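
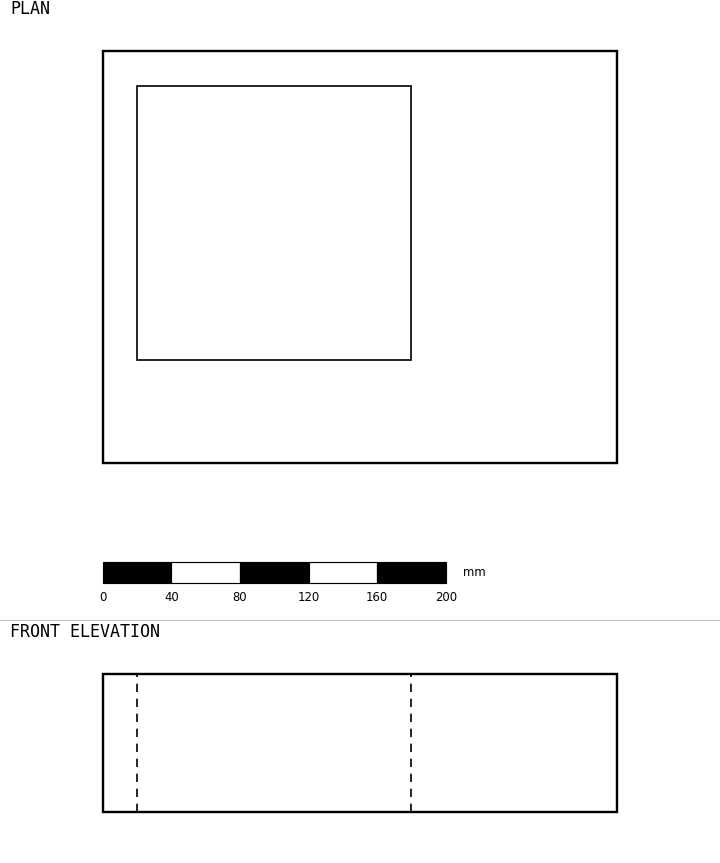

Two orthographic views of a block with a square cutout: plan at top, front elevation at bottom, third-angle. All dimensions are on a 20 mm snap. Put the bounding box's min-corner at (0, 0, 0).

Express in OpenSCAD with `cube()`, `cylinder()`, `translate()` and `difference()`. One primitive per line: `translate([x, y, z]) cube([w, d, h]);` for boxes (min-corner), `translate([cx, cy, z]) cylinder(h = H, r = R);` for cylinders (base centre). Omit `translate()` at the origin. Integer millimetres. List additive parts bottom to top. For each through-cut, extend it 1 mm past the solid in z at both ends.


difference() {
  cube([300, 240, 80]);
  translate([20, 60, -1]) cube([160, 160, 82]);
}


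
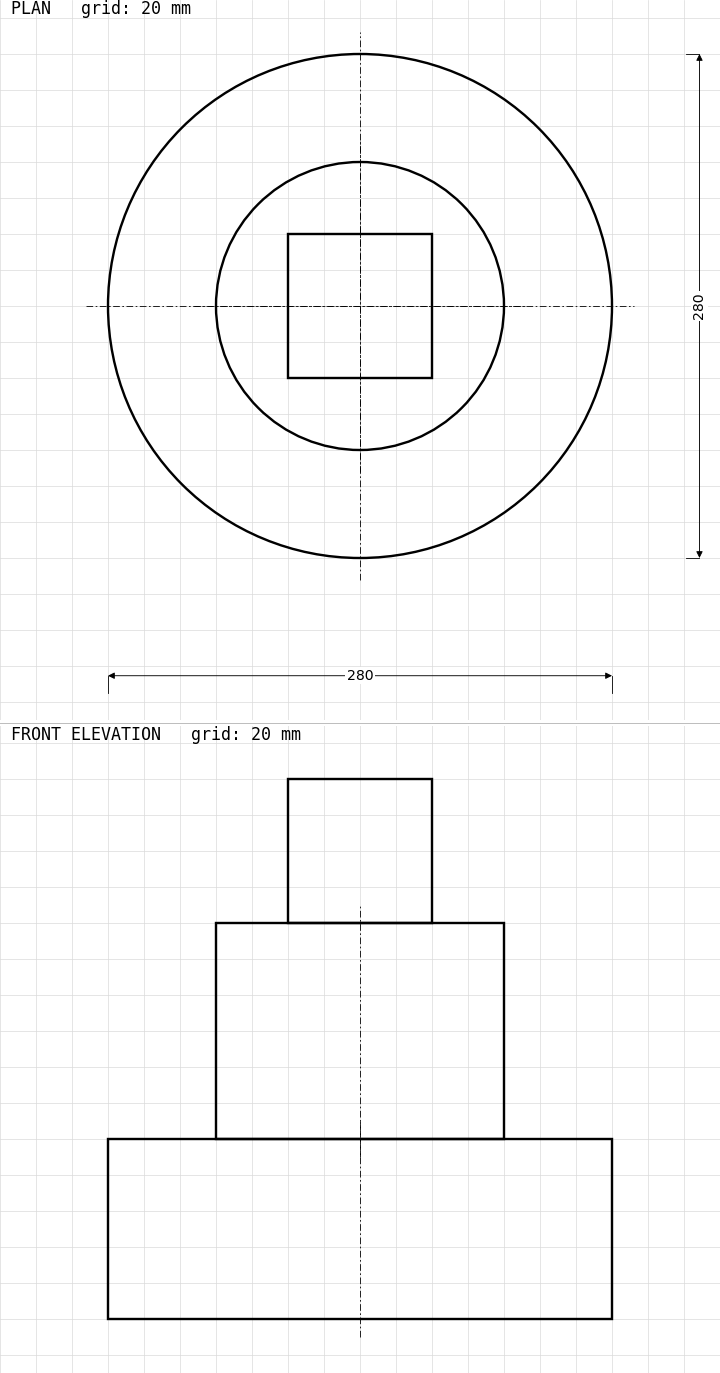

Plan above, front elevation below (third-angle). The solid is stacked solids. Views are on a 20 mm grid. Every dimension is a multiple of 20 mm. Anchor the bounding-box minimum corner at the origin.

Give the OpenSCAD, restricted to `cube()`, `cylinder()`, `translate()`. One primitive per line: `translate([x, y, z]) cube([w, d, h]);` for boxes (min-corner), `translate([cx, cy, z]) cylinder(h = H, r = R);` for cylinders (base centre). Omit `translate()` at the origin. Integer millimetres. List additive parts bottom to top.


translate([140, 140, 0]) cylinder(h = 100, r = 140);
translate([140, 140, 100]) cylinder(h = 120, r = 80);
translate([100, 100, 220]) cube([80, 80, 80]);


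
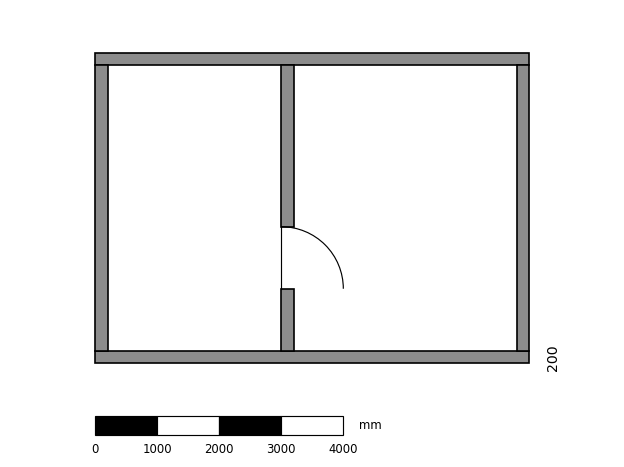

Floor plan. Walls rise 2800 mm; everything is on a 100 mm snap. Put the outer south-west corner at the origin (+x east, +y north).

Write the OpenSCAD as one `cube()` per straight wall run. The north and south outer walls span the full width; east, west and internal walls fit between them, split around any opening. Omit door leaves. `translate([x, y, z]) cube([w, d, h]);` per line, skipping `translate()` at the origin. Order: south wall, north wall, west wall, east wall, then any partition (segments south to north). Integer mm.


cube([7000, 200, 2800]);
translate([0, 4800, 0]) cube([7000, 200, 2800]);
translate([0, 200, 0]) cube([200, 4600, 2800]);
translate([6800, 200, 0]) cube([200, 4600, 2800]);
translate([3000, 200, 0]) cube([200, 1000, 2800]);
translate([3000, 2200, 0]) cube([200, 2600, 2800]);


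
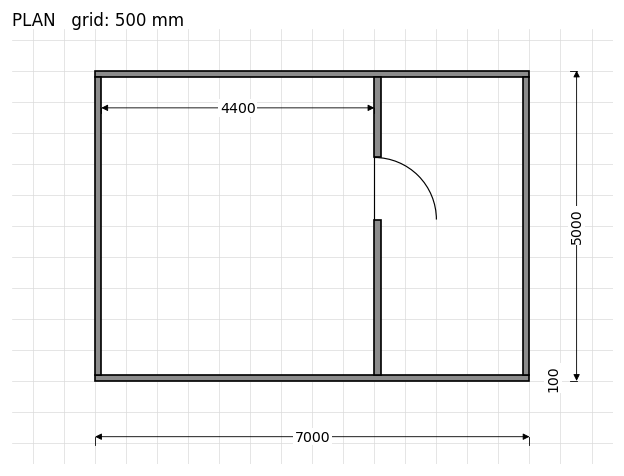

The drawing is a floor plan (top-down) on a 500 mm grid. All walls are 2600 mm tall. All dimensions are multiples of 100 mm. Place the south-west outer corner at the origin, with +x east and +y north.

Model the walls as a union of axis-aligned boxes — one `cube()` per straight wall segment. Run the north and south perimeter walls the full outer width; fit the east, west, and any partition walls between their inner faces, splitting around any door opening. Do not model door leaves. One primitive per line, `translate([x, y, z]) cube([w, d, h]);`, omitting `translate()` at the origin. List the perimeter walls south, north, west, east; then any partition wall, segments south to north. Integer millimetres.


cube([7000, 100, 2600]);
translate([0, 4900, 0]) cube([7000, 100, 2600]);
translate([0, 100, 0]) cube([100, 4800, 2600]);
translate([6900, 100, 0]) cube([100, 4800, 2600]);
translate([4500, 100, 0]) cube([100, 2500, 2600]);
translate([4500, 3600, 0]) cube([100, 1300, 2600]);


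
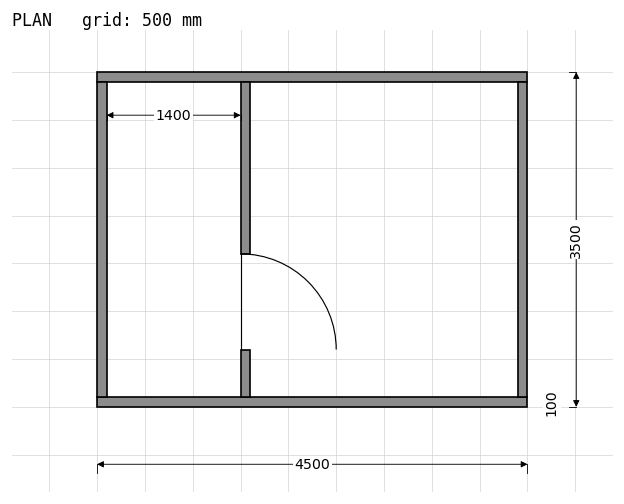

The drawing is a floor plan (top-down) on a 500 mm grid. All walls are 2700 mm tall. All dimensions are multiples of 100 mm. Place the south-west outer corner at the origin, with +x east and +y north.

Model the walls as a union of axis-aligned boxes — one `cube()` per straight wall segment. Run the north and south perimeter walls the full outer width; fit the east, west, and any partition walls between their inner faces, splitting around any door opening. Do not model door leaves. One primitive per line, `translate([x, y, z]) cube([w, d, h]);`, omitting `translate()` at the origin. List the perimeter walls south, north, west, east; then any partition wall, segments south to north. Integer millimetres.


cube([4500, 100, 2700]);
translate([0, 3400, 0]) cube([4500, 100, 2700]);
translate([0, 100, 0]) cube([100, 3300, 2700]);
translate([4400, 100, 0]) cube([100, 3300, 2700]);
translate([1500, 100, 0]) cube([100, 500, 2700]);
translate([1500, 1600, 0]) cube([100, 1800, 2700]);


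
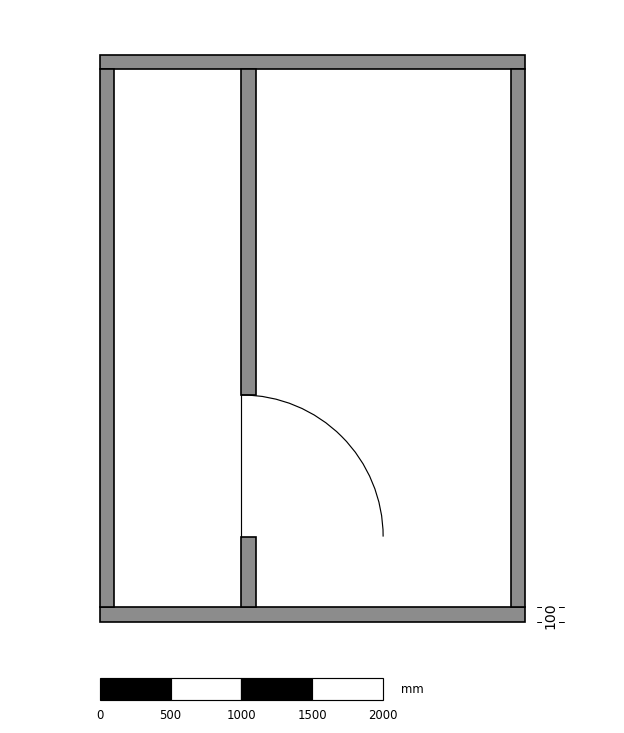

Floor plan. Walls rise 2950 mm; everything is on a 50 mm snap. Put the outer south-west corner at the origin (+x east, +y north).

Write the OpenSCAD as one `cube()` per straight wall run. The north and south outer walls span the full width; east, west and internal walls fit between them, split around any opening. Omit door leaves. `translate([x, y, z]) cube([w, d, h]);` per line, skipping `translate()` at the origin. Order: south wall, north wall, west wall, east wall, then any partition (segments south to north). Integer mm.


cube([3000, 100, 2950]);
translate([0, 3900, 0]) cube([3000, 100, 2950]);
translate([0, 100, 0]) cube([100, 3800, 2950]);
translate([2900, 100, 0]) cube([100, 3800, 2950]);
translate([1000, 100, 0]) cube([100, 500, 2950]);
translate([1000, 1600, 0]) cube([100, 2300, 2950]);


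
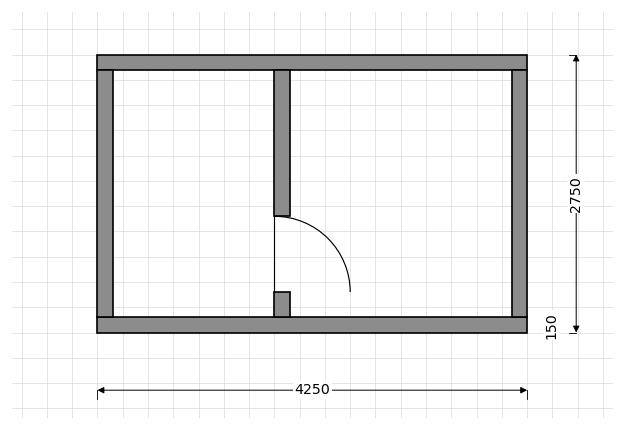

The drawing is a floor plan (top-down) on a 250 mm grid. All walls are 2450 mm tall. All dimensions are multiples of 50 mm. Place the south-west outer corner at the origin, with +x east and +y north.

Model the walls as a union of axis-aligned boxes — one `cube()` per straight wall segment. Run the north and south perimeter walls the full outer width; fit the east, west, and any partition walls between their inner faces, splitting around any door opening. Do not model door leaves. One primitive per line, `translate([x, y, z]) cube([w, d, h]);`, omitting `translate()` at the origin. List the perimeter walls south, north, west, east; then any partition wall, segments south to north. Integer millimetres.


cube([4250, 150, 2450]);
translate([0, 2600, 0]) cube([4250, 150, 2450]);
translate([0, 150, 0]) cube([150, 2450, 2450]);
translate([4100, 150, 0]) cube([150, 2450, 2450]);
translate([1750, 150, 0]) cube([150, 250, 2450]);
translate([1750, 1150, 0]) cube([150, 1450, 2450]);


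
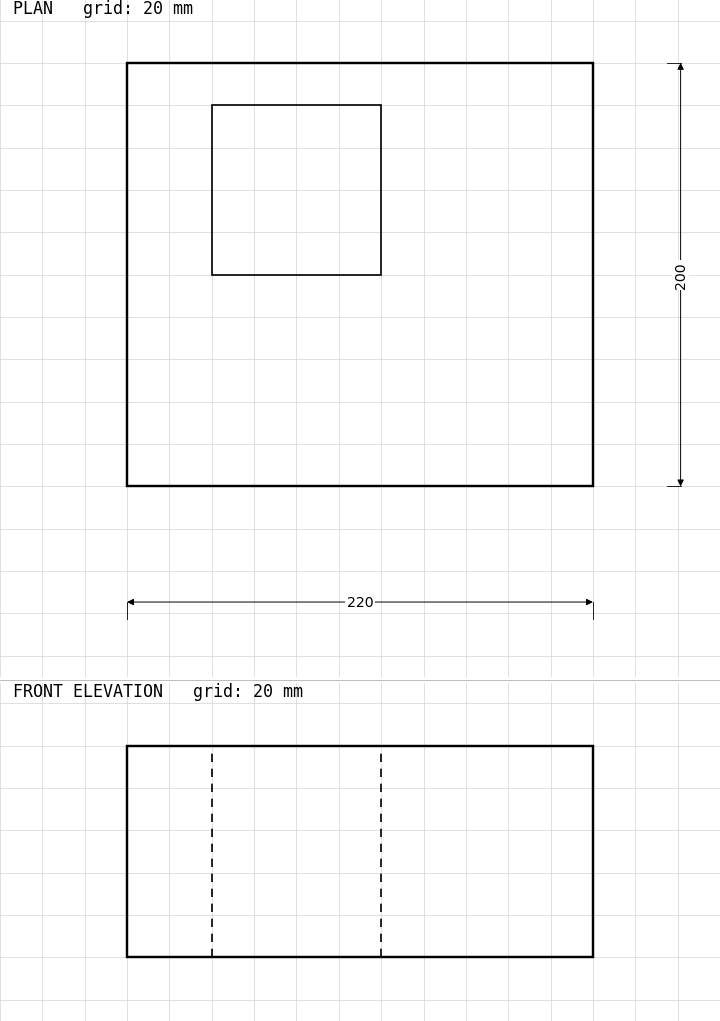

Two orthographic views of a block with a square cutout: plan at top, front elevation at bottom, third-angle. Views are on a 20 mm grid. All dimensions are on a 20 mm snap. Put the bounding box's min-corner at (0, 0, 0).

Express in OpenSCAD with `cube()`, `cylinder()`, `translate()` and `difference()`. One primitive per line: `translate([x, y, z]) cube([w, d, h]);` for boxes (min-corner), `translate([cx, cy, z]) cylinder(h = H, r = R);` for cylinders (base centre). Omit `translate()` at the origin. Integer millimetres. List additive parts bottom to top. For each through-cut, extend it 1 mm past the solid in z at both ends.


difference() {
  cube([220, 200, 100]);
  translate([40, 100, -1]) cube([80, 80, 102]);
}


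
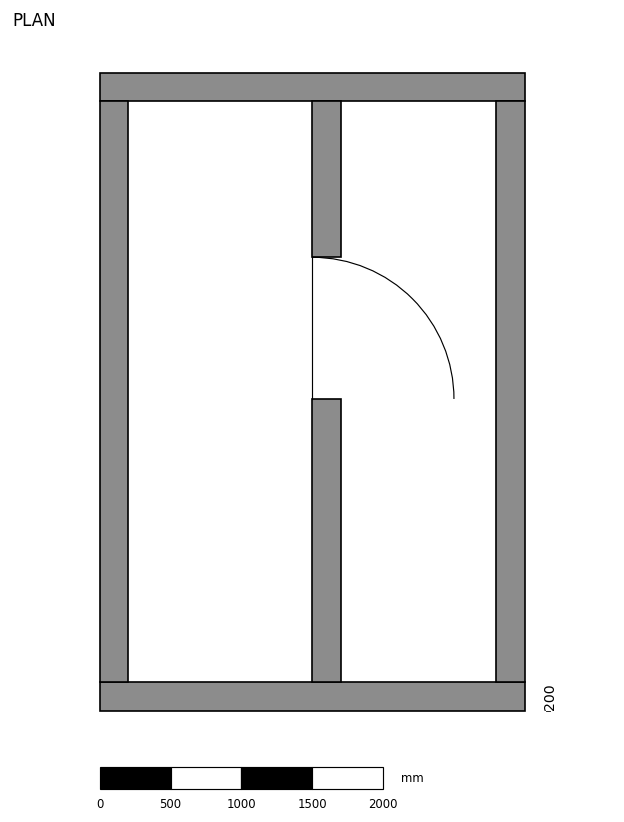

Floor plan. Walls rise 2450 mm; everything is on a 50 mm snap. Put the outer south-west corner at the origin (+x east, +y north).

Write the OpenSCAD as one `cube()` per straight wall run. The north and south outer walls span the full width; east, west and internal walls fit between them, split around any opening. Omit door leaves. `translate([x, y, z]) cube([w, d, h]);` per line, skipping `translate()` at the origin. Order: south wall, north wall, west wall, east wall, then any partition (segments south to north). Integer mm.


cube([3000, 200, 2450]);
translate([0, 4300, 0]) cube([3000, 200, 2450]);
translate([0, 200, 0]) cube([200, 4100, 2450]);
translate([2800, 200, 0]) cube([200, 4100, 2450]);
translate([1500, 200, 0]) cube([200, 2000, 2450]);
translate([1500, 3200, 0]) cube([200, 1100, 2450]);


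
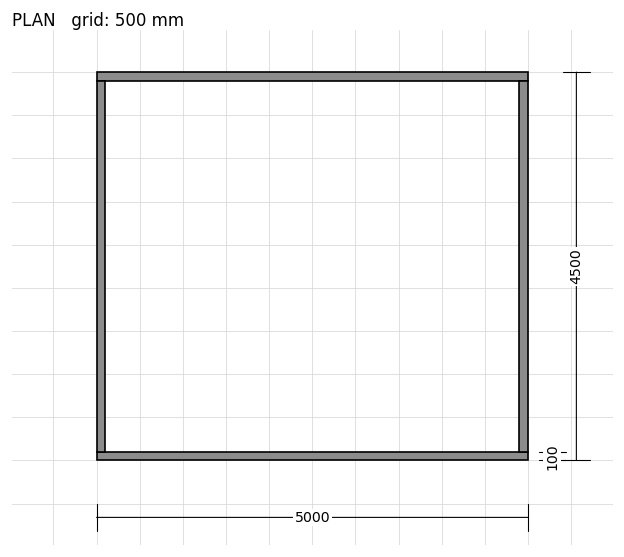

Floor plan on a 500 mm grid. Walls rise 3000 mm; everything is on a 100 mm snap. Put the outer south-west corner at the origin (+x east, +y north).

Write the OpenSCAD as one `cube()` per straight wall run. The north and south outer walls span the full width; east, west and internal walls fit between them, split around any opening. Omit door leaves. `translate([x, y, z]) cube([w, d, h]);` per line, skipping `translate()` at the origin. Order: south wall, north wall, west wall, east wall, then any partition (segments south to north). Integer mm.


cube([5000, 100, 3000]);
translate([0, 4400, 0]) cube([5000, 100, 3000]);
translate([0, 100, 0]) cube([100, 4300, 3000]);
translate([4900, 100, 0]) cube([100, 4300, 3000]);


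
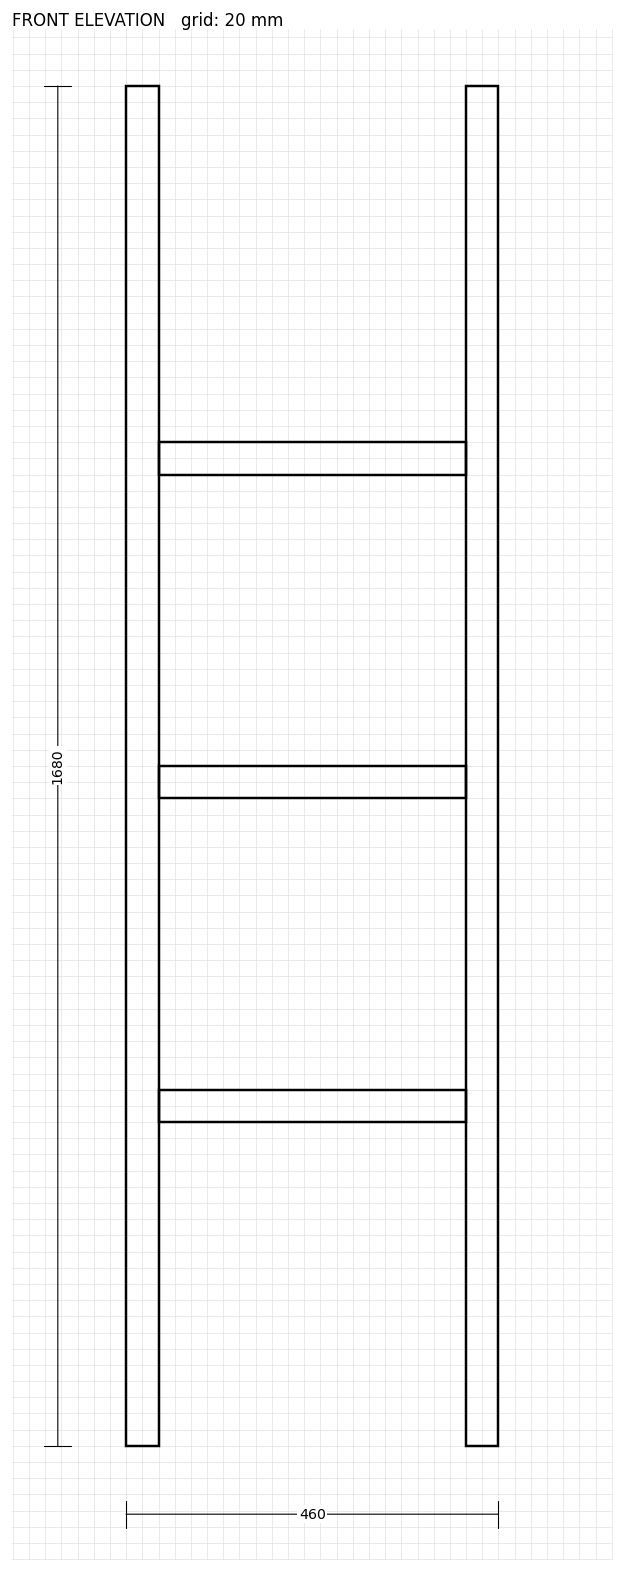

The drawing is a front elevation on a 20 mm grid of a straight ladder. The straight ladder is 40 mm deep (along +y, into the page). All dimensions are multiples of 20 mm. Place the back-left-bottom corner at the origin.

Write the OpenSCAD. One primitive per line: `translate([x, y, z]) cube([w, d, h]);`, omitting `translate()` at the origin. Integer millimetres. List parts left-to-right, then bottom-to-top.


cube([40, 40, 1680]);
translate([40, 0, 400]) cube([380, 40, 40]);
translate([40, 0, 800]) cube([380, 40, 40]);
translate([40, 0, 1200]) cube([380, 40, 40]);
translate([420, 0, 0]) cube([40, 40, 1680]);


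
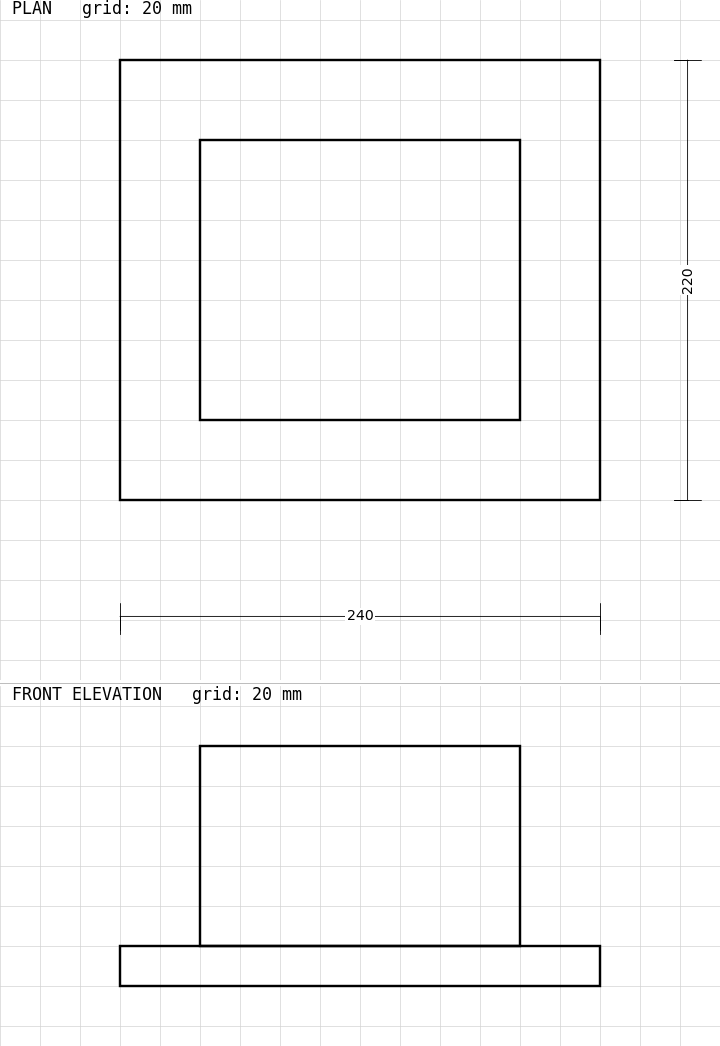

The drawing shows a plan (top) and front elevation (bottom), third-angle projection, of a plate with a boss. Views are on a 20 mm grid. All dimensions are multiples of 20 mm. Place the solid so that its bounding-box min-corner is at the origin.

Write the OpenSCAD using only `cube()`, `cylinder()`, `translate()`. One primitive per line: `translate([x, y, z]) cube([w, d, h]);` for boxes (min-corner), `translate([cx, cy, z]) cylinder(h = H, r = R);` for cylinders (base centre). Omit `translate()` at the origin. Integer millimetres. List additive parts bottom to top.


cube([240, 220, 20]);
translate([40, 40, 20]) cube([160, 140, 100]);


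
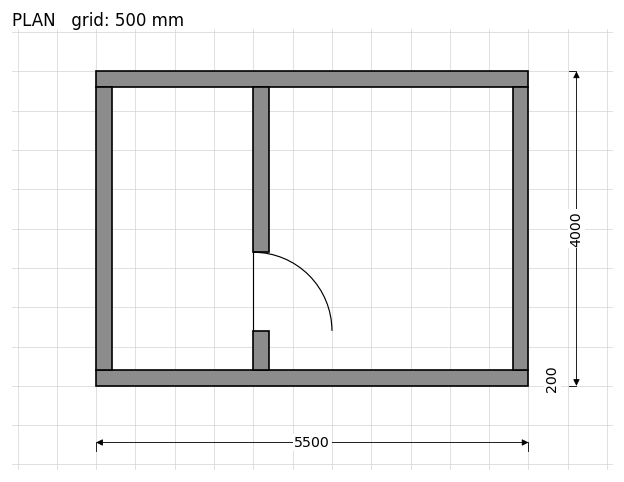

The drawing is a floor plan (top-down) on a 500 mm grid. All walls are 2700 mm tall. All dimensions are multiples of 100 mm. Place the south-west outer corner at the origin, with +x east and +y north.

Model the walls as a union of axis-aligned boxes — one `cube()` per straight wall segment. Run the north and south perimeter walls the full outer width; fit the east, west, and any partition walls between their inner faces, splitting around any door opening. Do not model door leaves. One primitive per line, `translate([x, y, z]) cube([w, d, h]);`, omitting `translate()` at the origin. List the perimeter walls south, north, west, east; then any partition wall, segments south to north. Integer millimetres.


cube([5500, 200, 2700]);
translate([0, 3800, 0]) cube([5500, 200, 2700]);
translate([0, 200, 0]) cube([200, 3600, 2700]);
translate([5300, 200, 0]) cube([200, 3600, 2700]);
translate([2000, 200, 0]) cube([200, 500, 2700]);
translate([2000, 1700, 0]) cube([200, 2100, 2700]);


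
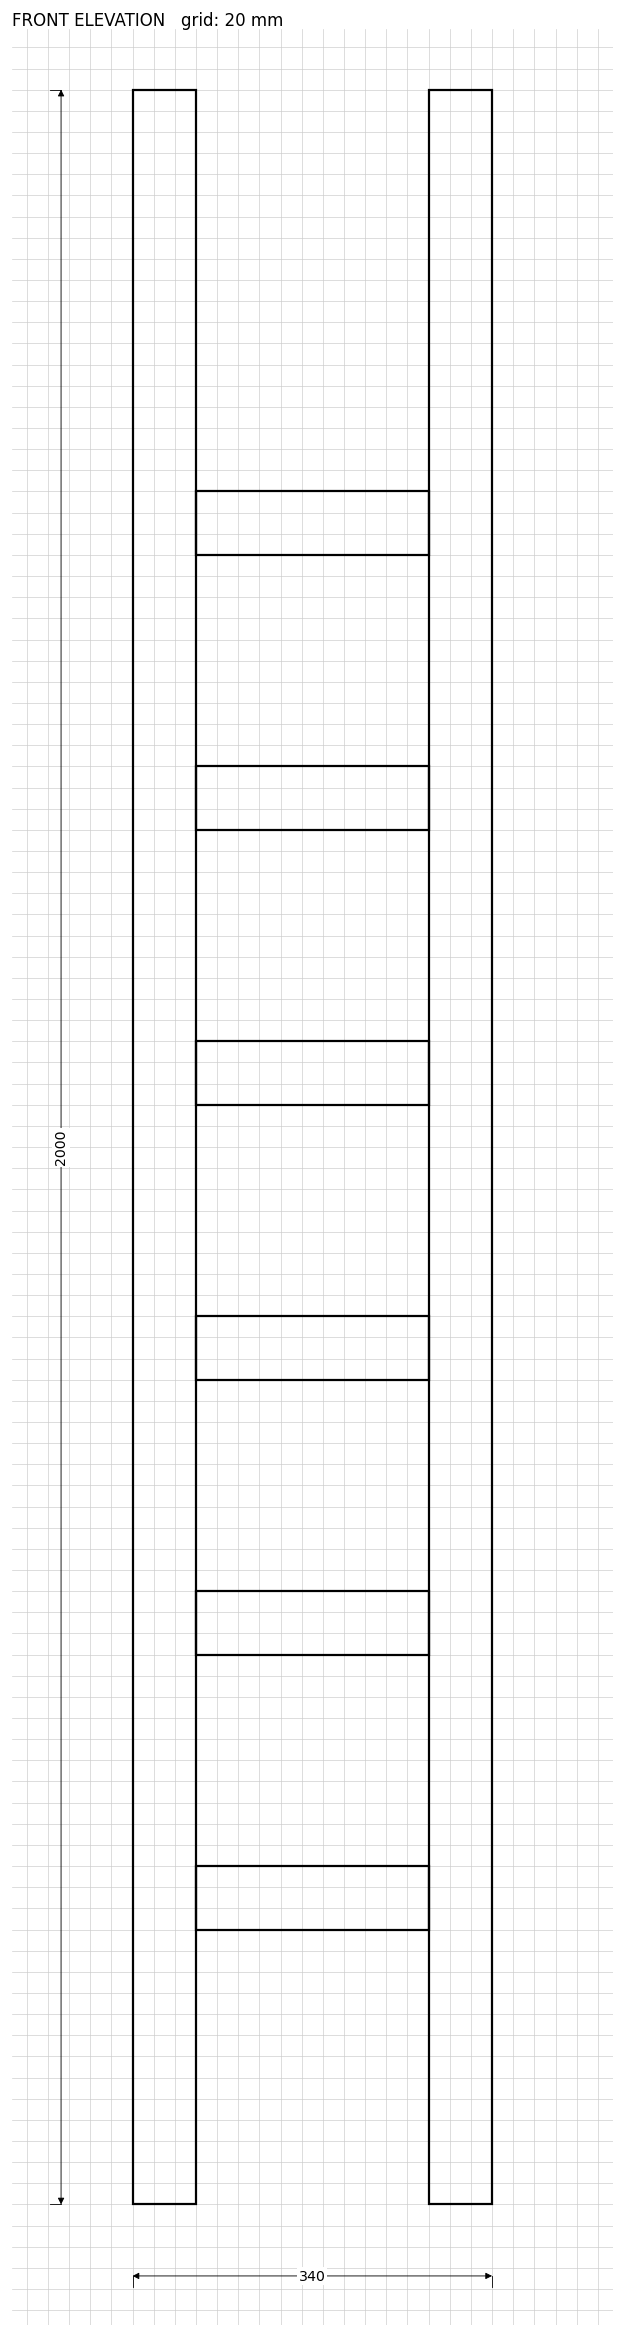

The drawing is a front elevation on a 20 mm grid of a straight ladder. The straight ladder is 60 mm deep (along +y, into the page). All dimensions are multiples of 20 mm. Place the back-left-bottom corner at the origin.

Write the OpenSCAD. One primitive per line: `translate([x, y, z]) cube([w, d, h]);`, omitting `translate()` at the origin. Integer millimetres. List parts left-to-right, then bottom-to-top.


cube([60, 60, 2000]);
translate([60, 0, 260]) cube([220, 60, 60]);
translate([60, 0, 520]) cube([220, 60, 60]);
translate([60, 0, 780]) cube([220, 60, 60]);
translate([60, 0, 1040]) cube([220, 60, 60]);
translate([60, 0, 1300]) cube([220, 60, 60]);
translate([60, 0, 1560]) cube([220, 60, 60]);
translate([280, 0, 0]) cube([60, 60, 2000]);


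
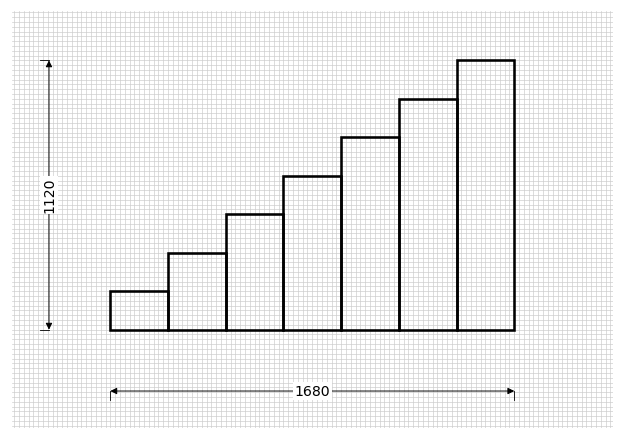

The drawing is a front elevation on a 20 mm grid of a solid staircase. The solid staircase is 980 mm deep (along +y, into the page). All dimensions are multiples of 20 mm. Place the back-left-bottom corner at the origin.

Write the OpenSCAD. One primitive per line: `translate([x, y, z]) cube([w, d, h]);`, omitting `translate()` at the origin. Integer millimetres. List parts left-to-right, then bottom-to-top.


cube([240, 980, 160]);
translate([240, 0, 0]) cube([240, 980, 320]);
translate([480, 0, 0]) cube([240, 980, 480]);
translate([720, 0, 0]) cube([240, 980, 640]);
translate([960, 0, 0]) cube([240, 980, 800]);
translate([1200, 0, 0]) cube([240, 980, 960]);
translate([1440, 0, 0]) cube([240, 980, 1120]);


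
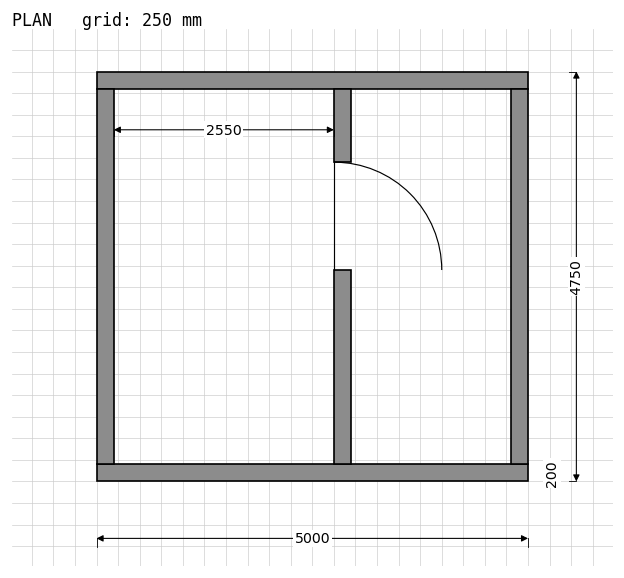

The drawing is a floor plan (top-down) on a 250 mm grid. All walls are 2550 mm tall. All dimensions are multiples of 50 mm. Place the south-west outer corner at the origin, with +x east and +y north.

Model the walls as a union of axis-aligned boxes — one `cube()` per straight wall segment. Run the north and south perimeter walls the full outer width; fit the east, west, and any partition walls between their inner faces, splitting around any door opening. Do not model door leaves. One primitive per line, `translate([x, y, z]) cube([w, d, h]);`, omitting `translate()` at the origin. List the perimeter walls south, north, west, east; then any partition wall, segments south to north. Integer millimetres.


cube([5000, 200, 2550]);
translate([0, 4550, 0]) cube([5000, 200, 2550]);
translate([0, 200, 0]) cube([200, 4350, 2550]);
translate([4800, 200, 0]) cube([200, 4350, 2550]);
translate([2750, 200, 0]) cube([200, 2250, 2550]);
translate([2750, 3700, 0]) cube([200, 850, 2550]);


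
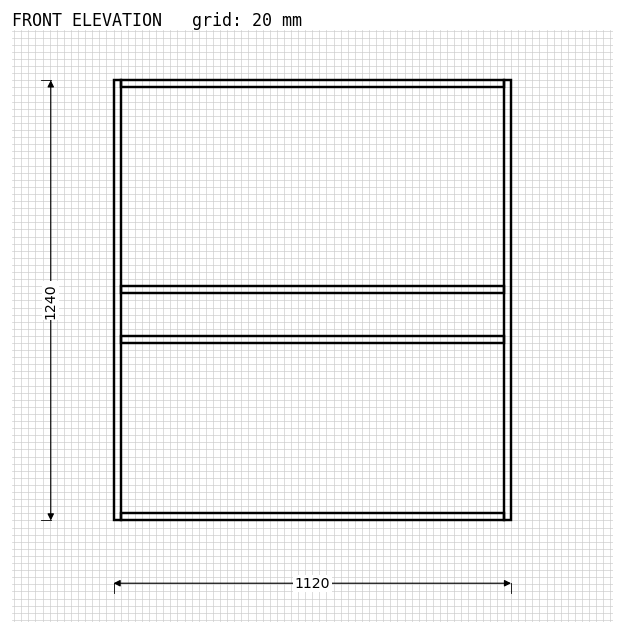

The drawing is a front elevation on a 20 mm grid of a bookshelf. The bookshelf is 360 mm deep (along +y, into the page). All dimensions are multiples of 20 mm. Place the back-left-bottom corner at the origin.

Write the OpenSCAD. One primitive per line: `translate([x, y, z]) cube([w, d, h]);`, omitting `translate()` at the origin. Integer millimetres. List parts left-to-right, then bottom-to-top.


cube([20, 360, 1240]);
translate([20, 0, 0]) cube([1080, 360, 20]);
translate([20, 0, 500]) cube([1080, 360, 20]);
translate([20, 0, 640]) cube([1080, 360, 20]);
translate([20, 0, 1220]) cube([1080, 360, 20]);
translate([1100, 0, 0]) cube([20, 360, 1240]);


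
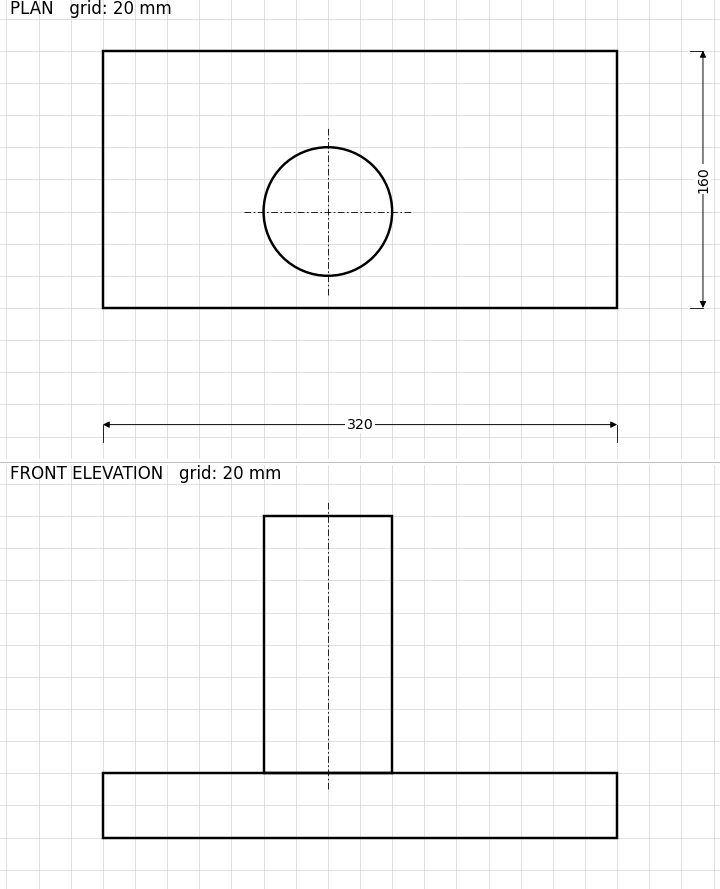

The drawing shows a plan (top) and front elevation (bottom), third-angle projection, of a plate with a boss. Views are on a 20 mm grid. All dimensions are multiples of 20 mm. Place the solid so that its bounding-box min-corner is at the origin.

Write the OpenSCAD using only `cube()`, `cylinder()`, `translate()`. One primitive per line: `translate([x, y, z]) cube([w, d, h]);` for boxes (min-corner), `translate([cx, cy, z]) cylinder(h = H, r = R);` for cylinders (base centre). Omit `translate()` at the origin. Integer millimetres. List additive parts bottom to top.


cube([320, 160, 40]);
translate([140, 60, 40]) cylinder(h = 160, r = 40);


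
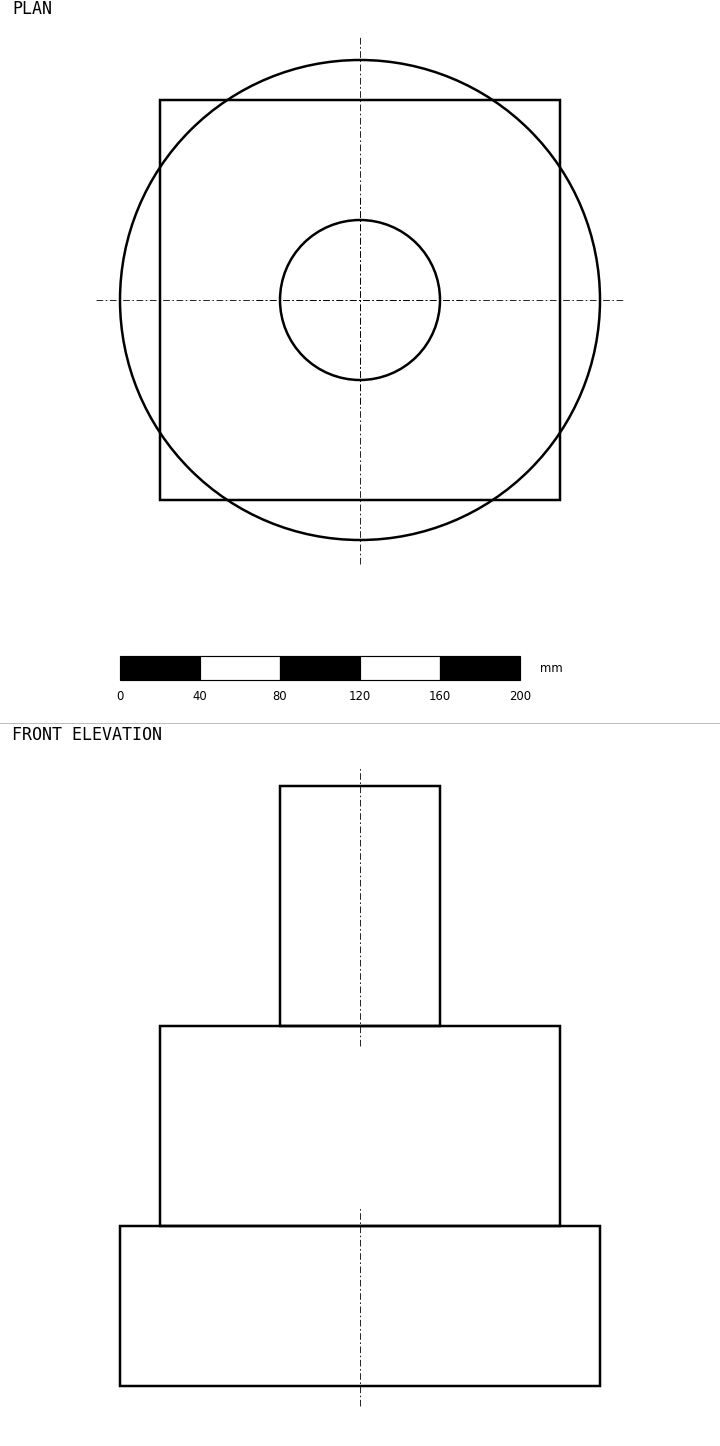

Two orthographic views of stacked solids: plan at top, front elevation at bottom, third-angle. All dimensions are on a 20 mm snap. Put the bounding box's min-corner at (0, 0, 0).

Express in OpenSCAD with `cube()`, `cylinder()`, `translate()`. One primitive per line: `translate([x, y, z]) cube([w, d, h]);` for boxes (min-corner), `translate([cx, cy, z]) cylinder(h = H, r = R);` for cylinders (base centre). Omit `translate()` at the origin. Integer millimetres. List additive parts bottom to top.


translate([120, 120, 0]) cylinder(h = 80, r = 120);
translate([20, 20, 80]) cube([200, 200, 100]);
translate([120, 120, 180]) cylinder(h = 120, r = 40);


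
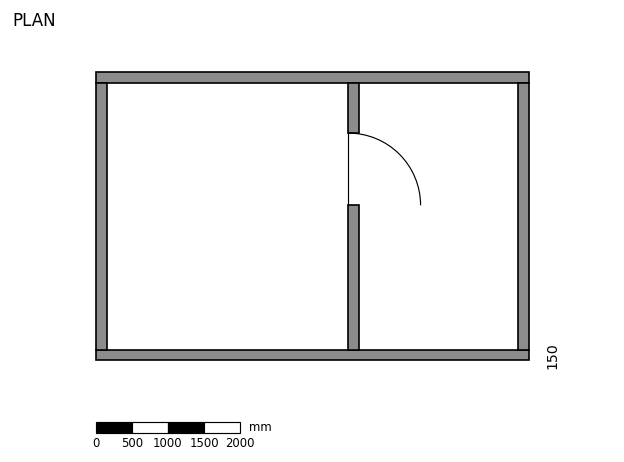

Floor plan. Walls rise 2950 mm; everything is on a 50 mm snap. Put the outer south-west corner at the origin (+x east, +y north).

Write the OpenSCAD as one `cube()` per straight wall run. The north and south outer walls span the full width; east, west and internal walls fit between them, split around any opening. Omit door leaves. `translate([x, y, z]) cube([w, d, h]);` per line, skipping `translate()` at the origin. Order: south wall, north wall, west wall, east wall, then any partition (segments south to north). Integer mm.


cube([6000, 150, 2950]);
translate([0, 3850, 0]) cube([6000, 150, 2950]);
translate([0, 150, 0]) cube([150, 3700, 2950]);
translate([5850, 150, 0]) cube([150, 3700, 2950]);
translate([3500, 150, 0]) cube([150, 2000, 2950]);
translate([3500, 3150, 0]) cube([150, 700, 2950]);


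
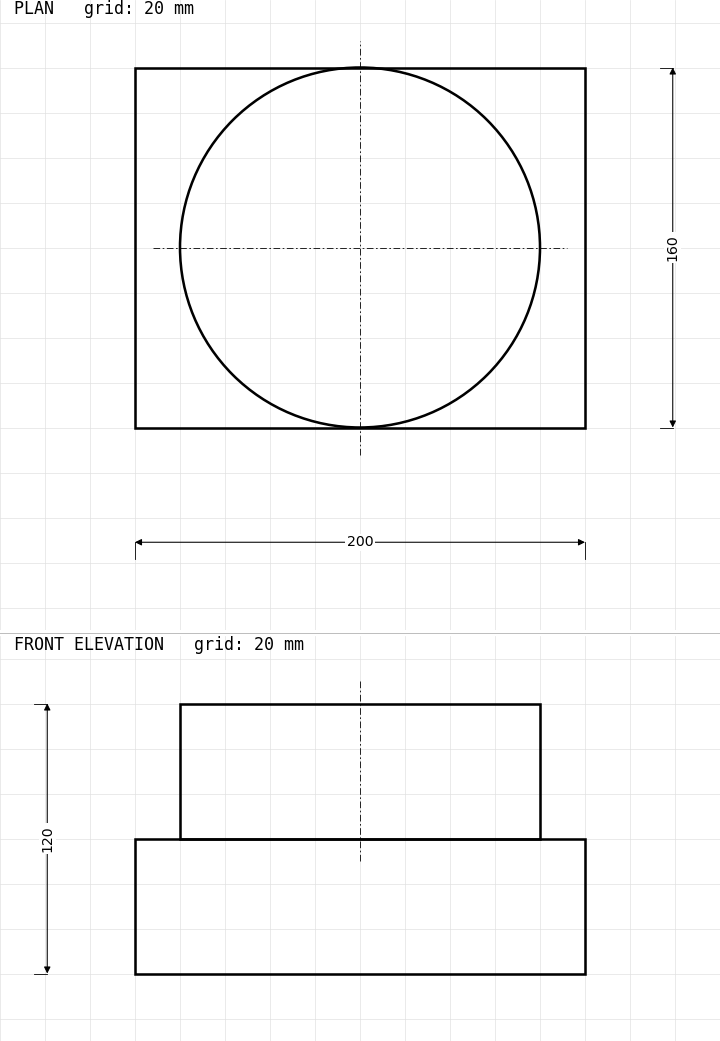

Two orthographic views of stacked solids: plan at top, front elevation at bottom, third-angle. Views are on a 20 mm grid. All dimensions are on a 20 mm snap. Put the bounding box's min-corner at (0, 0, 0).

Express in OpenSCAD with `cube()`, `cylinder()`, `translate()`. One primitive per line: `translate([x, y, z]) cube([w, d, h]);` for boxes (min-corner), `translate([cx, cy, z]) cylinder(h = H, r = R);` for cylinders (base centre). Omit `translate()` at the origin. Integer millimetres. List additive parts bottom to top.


cube([200, 160, 60]);
translate([100, 80, 60]) cylinder(h = 60, r = 80);


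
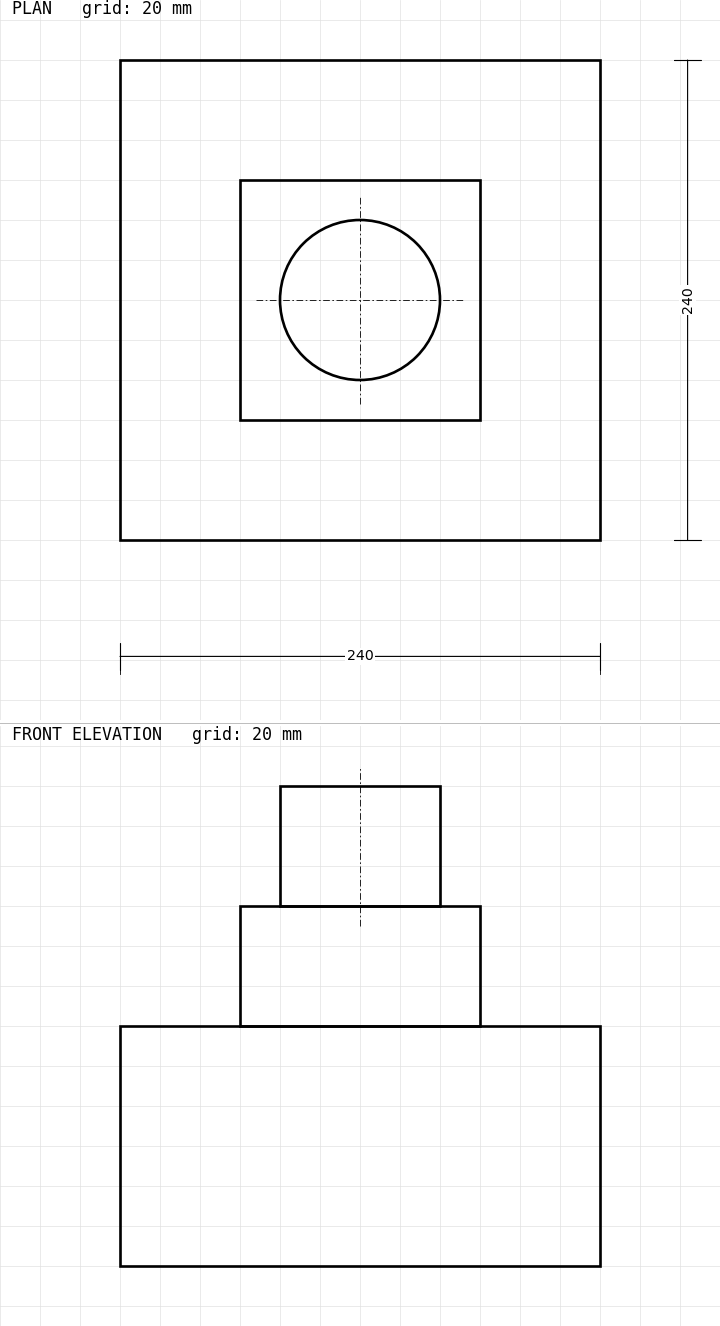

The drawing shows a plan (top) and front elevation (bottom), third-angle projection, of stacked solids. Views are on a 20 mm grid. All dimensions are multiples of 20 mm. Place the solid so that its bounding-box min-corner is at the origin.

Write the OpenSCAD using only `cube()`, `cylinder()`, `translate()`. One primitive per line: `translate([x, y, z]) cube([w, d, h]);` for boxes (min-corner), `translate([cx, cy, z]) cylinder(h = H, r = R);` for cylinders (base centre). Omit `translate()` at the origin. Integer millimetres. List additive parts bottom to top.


cube([240, 240, 120]);
translate([60, 60, 120]) cube([120, 120, 60]);
translate([120, 120, 180]) cylinder(h = 60, r = 40);


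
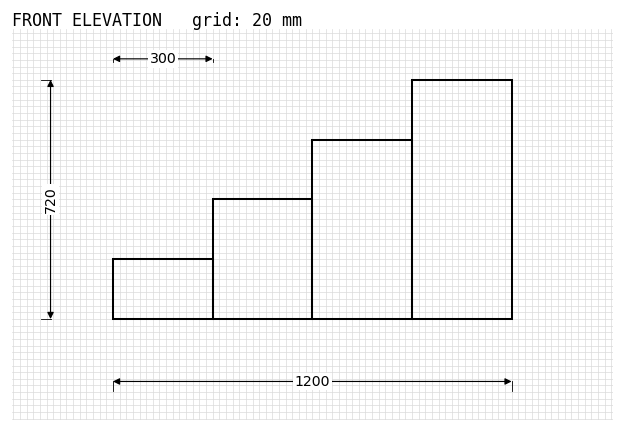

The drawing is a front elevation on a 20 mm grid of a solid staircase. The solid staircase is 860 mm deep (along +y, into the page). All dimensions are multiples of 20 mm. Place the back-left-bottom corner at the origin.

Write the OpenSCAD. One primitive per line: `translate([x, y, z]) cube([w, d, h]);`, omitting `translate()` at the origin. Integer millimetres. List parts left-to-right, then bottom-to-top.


cube([300, 860, 180]);
translate([300, 0, 0]) cube([300, 860, 360]);
translate([600, 0, 0]) cube([300, 860, 540]);
translate([900, 0, 0]) cube([300, 860, 720]);


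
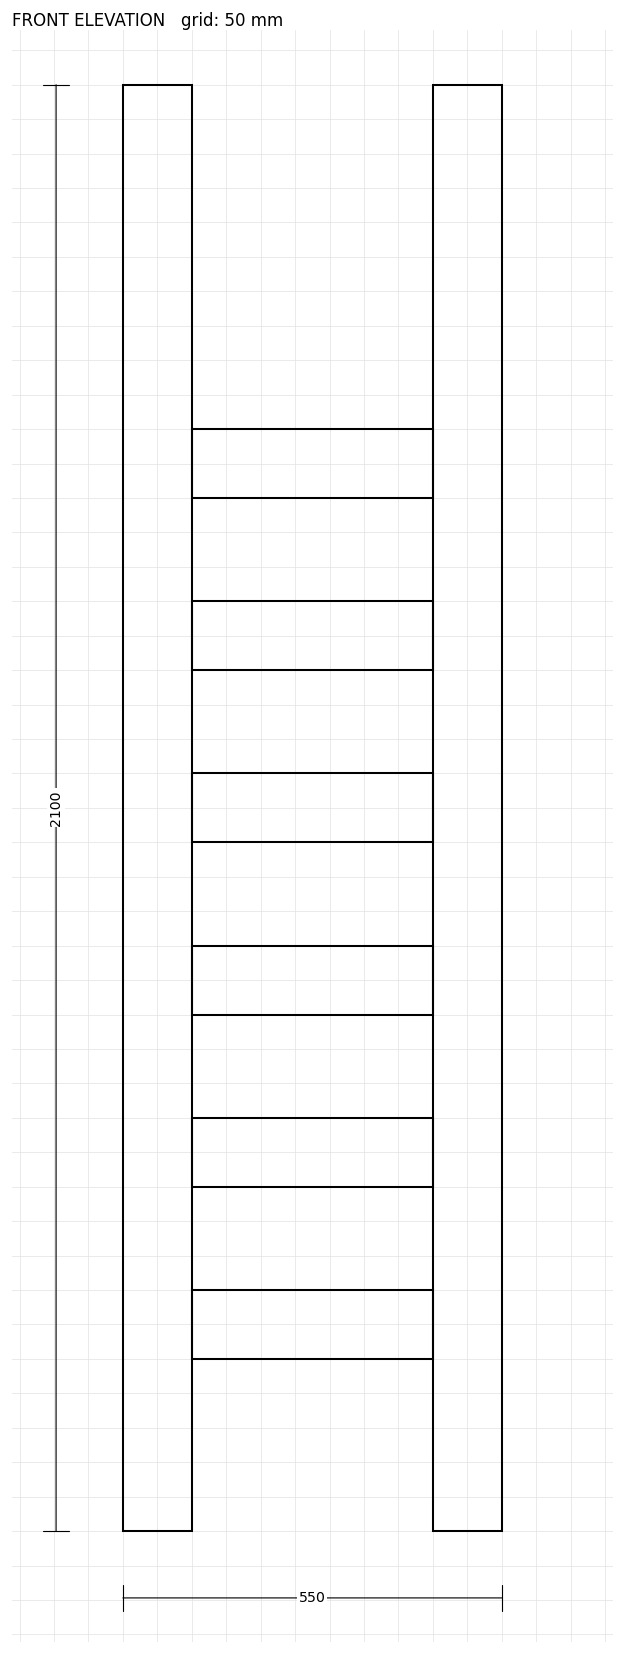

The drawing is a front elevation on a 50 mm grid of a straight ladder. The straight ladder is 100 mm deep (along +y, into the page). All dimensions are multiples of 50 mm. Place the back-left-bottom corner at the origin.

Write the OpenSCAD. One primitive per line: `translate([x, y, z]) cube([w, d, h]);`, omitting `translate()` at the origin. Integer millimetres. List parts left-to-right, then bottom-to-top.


cube([100, 100, 2100]);
translate([100, 0, 250]) cube([350, 100, 100]);
translate([100, 0, 500]) cube([350, 100, 100]);
translate([100, 0, 750]) cube([350, 100, 100]);
translate([100, 0, 1000]) cube([350, 100, 100]);
translate([100, 0, 1250]) cube([350, 100, 100]);
translate([100, 0, 1500]) cube([350, 100, 100]);
translate([450, 0, 0]) cube([100, 100, 2100]);


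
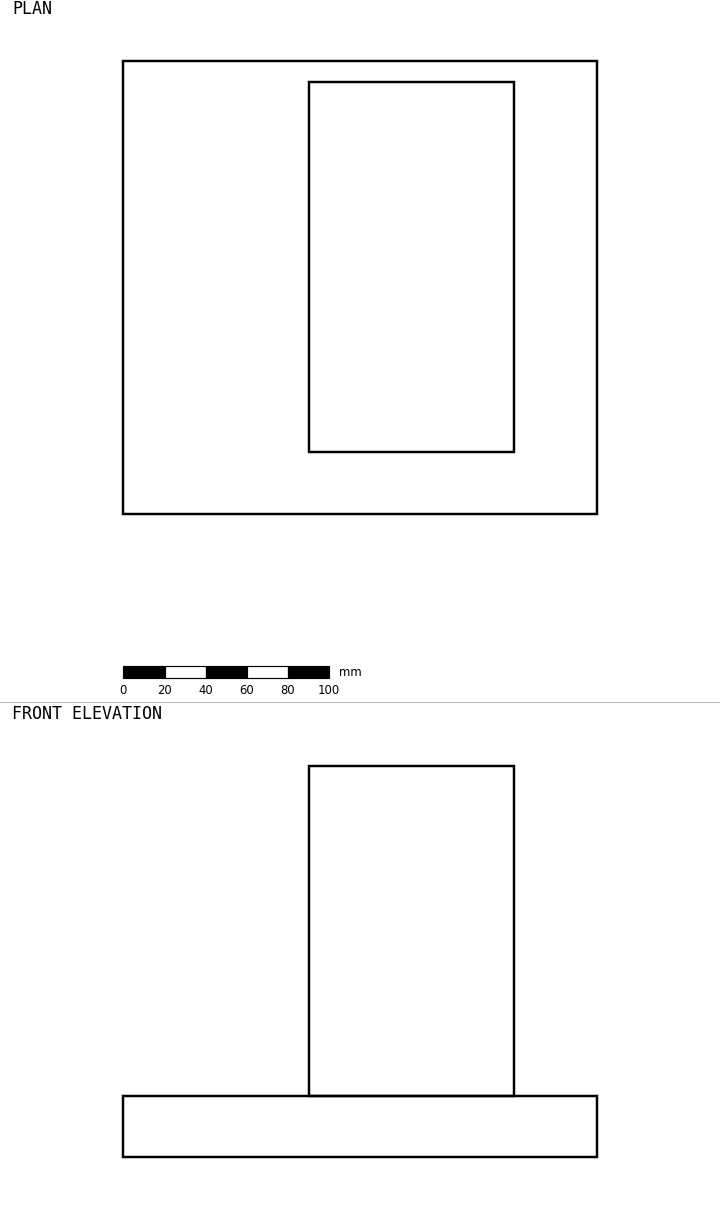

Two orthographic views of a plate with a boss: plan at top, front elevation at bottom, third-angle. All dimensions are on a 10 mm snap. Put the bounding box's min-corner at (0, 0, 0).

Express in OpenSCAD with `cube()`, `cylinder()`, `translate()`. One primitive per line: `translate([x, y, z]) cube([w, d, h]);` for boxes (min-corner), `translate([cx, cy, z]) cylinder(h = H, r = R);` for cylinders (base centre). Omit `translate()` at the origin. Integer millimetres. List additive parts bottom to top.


cube([230, 220, 30]);
translate([90, 30, 30]) cube([100, 180, 160]);


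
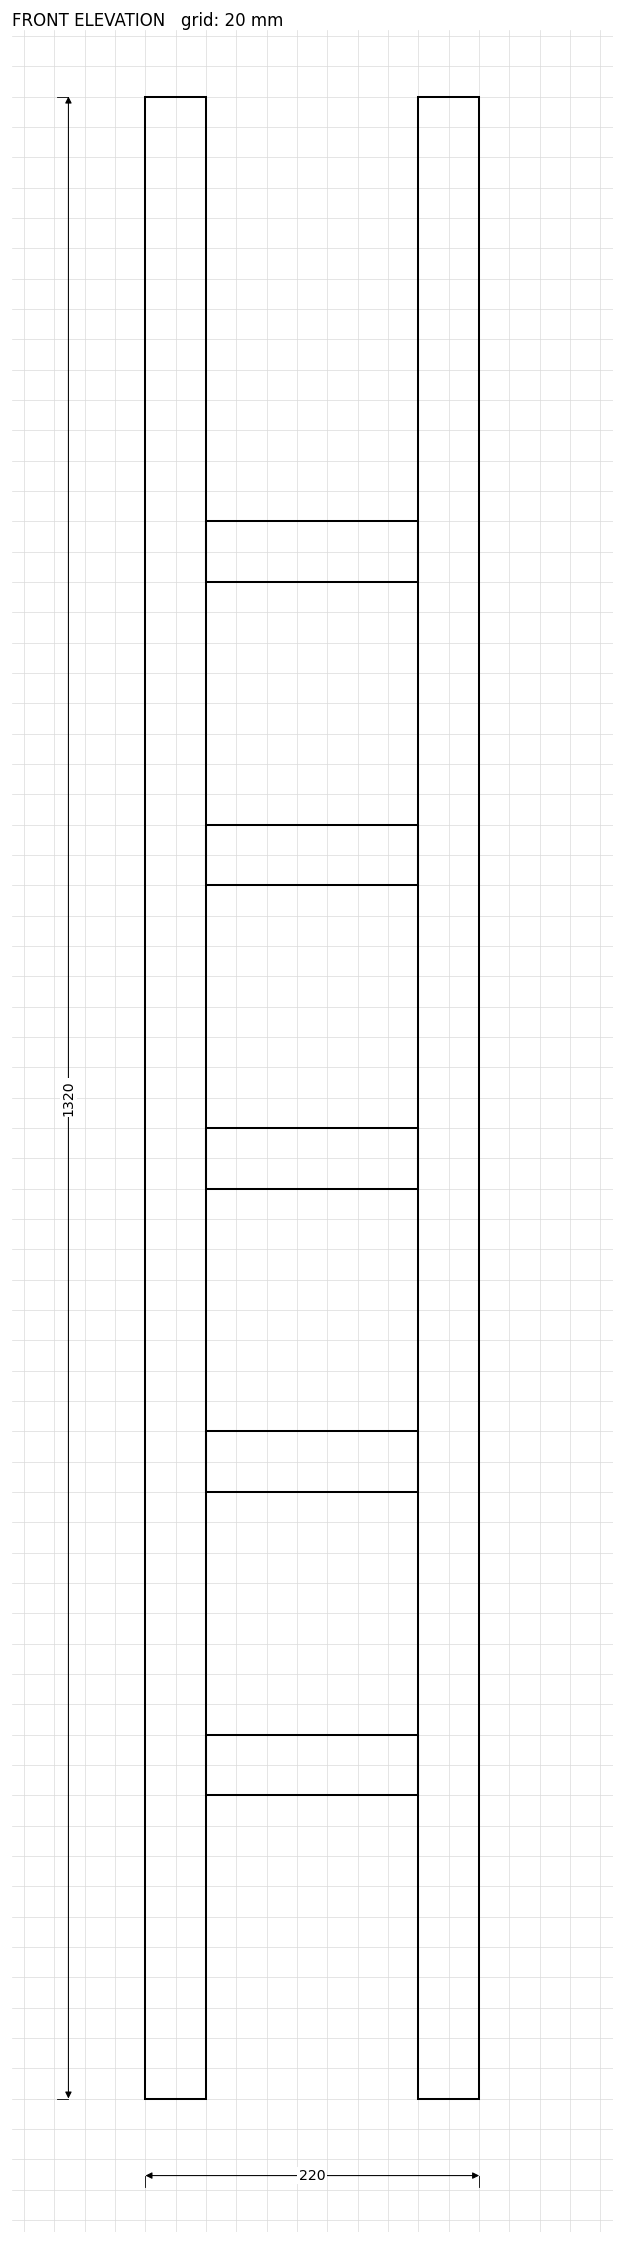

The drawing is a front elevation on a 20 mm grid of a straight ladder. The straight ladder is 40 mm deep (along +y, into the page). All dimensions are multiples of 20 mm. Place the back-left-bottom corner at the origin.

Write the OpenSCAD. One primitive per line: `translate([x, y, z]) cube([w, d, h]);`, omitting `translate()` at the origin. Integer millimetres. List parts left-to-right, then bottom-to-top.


cube([40, 40, 1320]);
translate([40, 0, 200]) cube([140, 40, 40]);
translate([40, 0, 400]) cube([140, 40, 40]);
translate([40, 0, 600]) cube([140, 40, 40]);
translate([40, 0, 800]) cube([140, 40, 40]);
translate([40, 0, 1000]) cube([140, 40, 40]);
translate([180, 0, 0]) cube([40, 40, 1320]);


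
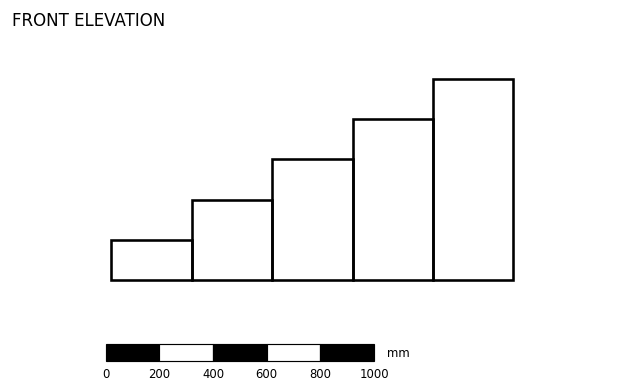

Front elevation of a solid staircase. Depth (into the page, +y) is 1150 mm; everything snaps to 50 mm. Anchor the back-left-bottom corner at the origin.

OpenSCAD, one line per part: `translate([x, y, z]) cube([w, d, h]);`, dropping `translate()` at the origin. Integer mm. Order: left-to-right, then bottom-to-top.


cube([300, 1150, 150]);
translate([300, 0, 0]) cube([300, 1150, 300]);
translate([600, 0, 0]) cube([300, 1150, 450]);
translate([900, 0, 0]) cube([300, 1150, 600]);
translate([1200, 0, 0]) cube([300, 1150, 750]);


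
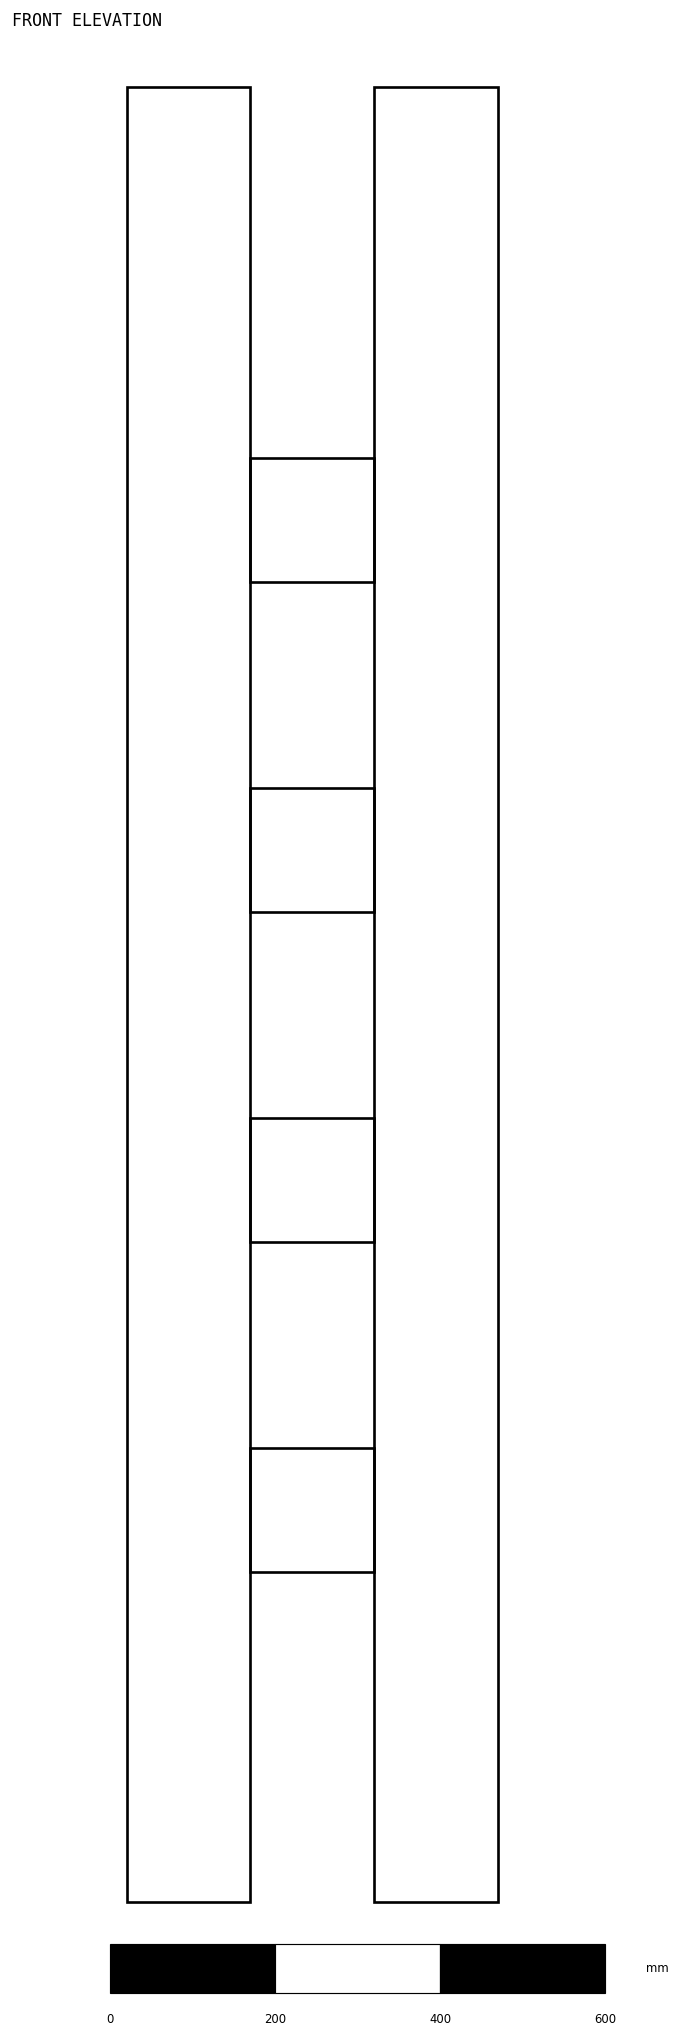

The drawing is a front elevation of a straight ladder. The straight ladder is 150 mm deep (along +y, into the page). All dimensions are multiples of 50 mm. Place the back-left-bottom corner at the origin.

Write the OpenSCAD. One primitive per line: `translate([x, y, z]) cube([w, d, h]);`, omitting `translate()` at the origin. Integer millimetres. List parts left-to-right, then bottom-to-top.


cube([150, 150, 2200]);
translate([150, 0, 400]) cube([150, 150, 150]);
translate([150, 0, 800]) cube([150, 150, 150]);
translate([150, 0, 1200]) cube([150, 150, 150]);
translate([150, 0, 1600]) cube([150, 150, 150]);
translate([300, 0, 0]) cube([150, 150, 2200]);


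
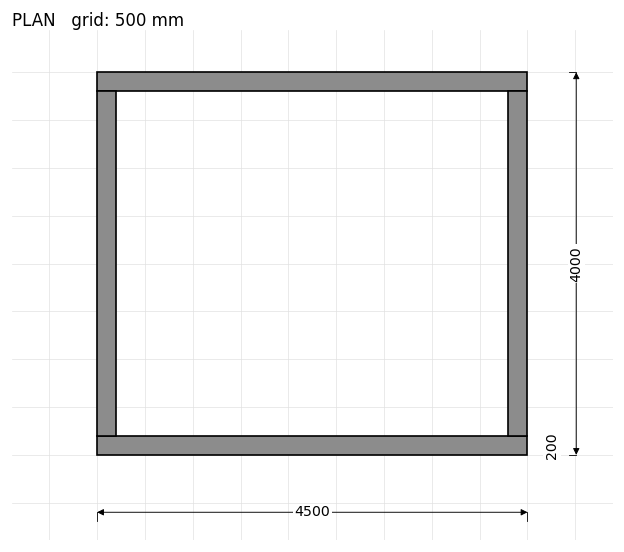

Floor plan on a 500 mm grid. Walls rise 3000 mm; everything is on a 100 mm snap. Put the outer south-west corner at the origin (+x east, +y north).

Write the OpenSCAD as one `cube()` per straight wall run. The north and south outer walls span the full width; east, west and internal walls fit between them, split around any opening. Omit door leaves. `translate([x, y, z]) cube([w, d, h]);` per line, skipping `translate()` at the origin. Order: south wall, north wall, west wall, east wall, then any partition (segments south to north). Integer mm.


cube([4500, 200, 3000]);
translate([0, 3800, 0]) cube([4500, 200, 3000]);
translate([0, 200, 0]) cube([200, 3600, 3000]);
translate([4300, 200, 0]) cube([200, 3600, 3000]);


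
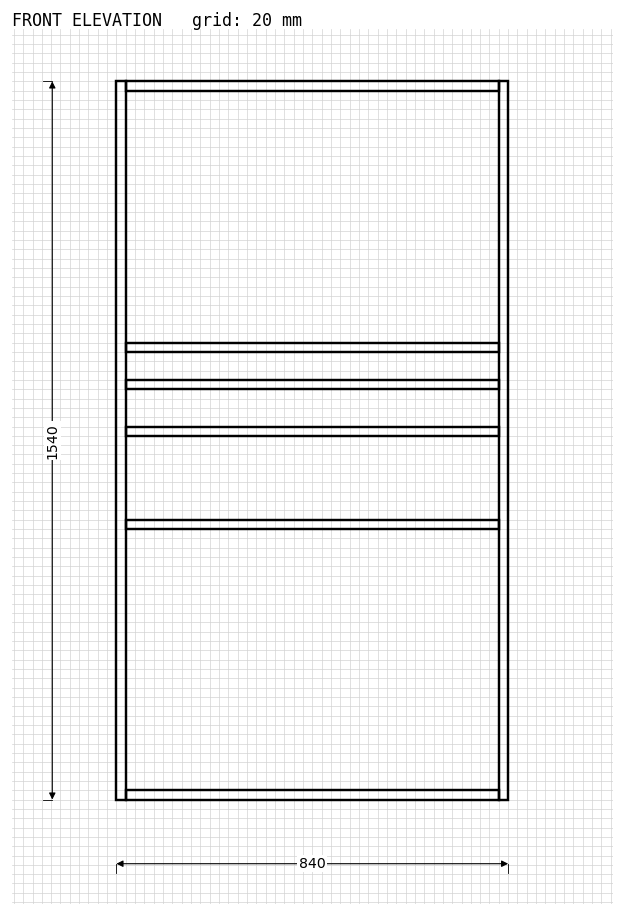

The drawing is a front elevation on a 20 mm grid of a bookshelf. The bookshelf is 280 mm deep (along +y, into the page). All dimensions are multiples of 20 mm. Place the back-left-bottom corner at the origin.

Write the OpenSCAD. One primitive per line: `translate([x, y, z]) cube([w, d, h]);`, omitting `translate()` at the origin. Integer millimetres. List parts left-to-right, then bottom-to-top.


cube([20, 280, 1540]);
translate([20, 0, 0]) cube([800, 280, 20]);
translate([20, 0, 580]) cube([800, 280, 20]);
translate([20, 0, 780]) cube([800, 280, 20]);
translate([20, 0, 880]) cube([800, 280, 20]);
translate([20, 0, 960]) cube([800, 280, 20]);
translate([20, 0, 1520]) cube([800, 280, 20]);
translate([820, 0, 0]) cube([20, 280, 1540]);


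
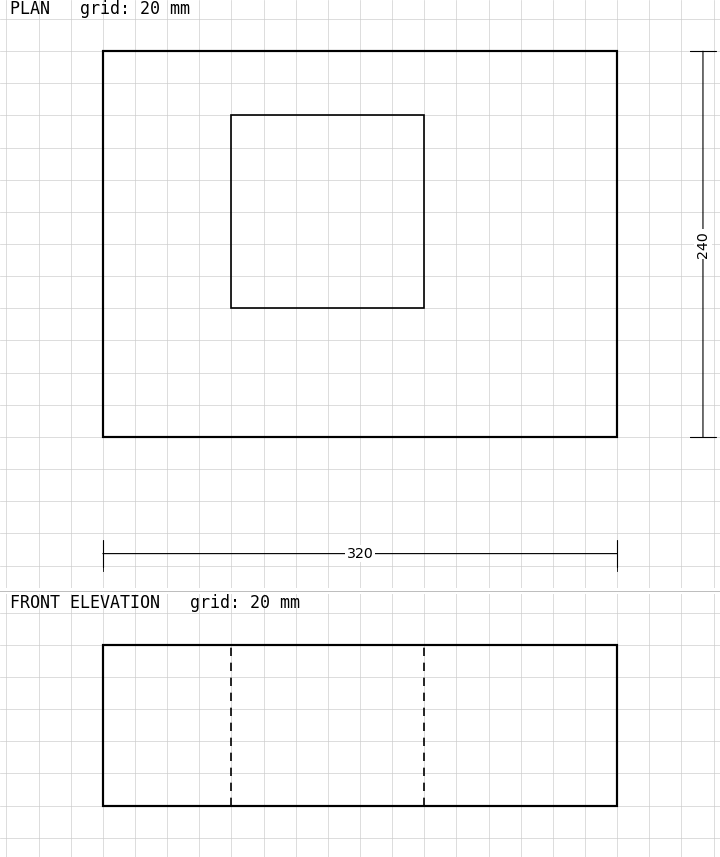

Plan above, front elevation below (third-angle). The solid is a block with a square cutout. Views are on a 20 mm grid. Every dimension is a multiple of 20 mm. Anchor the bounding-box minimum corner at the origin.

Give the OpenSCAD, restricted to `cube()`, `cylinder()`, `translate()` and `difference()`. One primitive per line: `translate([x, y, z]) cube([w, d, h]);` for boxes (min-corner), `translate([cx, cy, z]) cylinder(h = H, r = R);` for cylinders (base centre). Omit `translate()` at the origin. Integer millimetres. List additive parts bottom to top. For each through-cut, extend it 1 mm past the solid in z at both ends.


difference() {
  cube([320, 240, 100]);
  translate([80, 80, -1]) cube([120, 120, 102]);
}


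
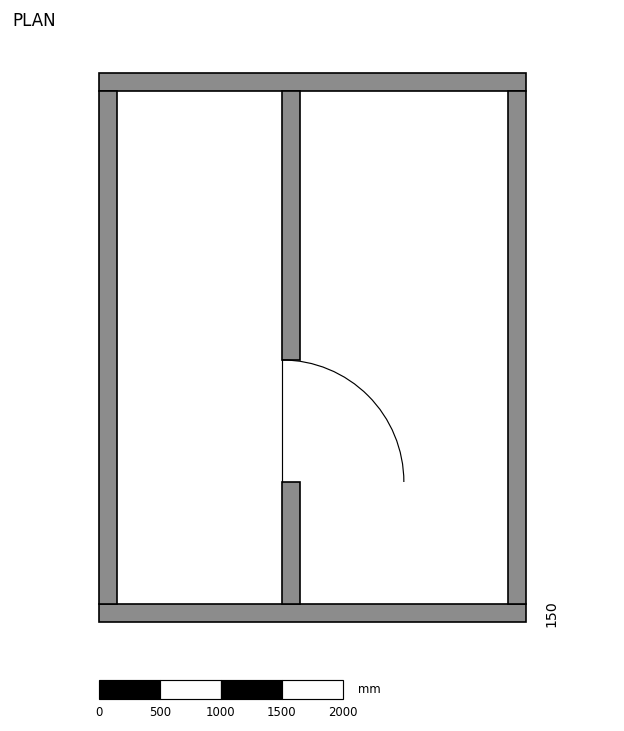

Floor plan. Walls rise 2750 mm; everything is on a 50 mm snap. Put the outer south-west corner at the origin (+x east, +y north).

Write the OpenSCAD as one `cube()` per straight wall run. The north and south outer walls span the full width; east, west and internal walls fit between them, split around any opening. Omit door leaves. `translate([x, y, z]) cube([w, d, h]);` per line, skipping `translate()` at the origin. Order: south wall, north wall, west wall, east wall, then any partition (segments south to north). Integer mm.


cube([3500, 150, 2750]);
translate([0, 4350, 0]) cube([3500, 150, 2750]);
translate([0, 150, 0]) cube([150, 4200, 2750]);
translate([3350, 150, 0]) cube([150, 4200, 2750]);
translate([1500, 150, 0]) cube([150, 1000, 2750]);
translate([1500, 2150, 0]) cube([150, 2200, 2750]);


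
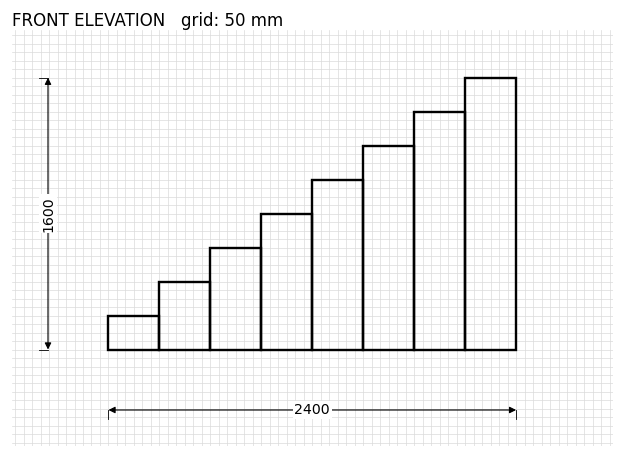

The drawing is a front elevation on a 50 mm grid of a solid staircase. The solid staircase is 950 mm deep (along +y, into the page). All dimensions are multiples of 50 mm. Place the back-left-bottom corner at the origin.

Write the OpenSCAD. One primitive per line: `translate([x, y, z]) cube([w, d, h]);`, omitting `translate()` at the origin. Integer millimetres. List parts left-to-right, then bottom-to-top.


cube([300, 950, 200]);
translate([300, 0, 0]) cube([300, 950, 400]);
translate([600, 0, 0]) cube([300, 950, 600]);
translate([900, 0, 0]) cube([300, 950, 800]);
translate([1200, 0, 0]) cube([300, 950, 1000]);
translate([1500, 0, 0]) cube([300, 950, 1200]);
translate([1800, 0, 0]) cube([300, 950, 1400]);
translate([2100, 0, 0]) cube([300, 950, 1600]);


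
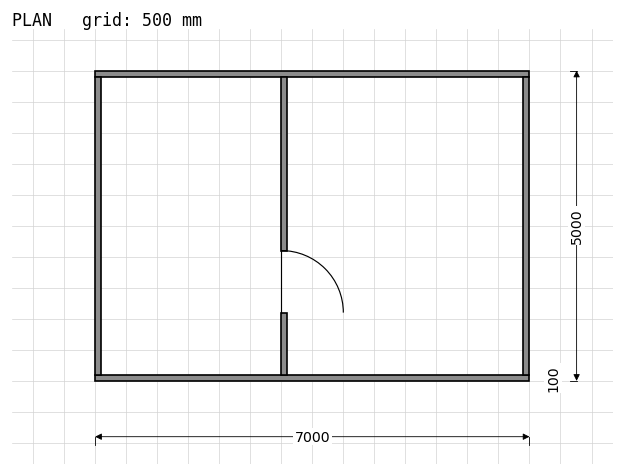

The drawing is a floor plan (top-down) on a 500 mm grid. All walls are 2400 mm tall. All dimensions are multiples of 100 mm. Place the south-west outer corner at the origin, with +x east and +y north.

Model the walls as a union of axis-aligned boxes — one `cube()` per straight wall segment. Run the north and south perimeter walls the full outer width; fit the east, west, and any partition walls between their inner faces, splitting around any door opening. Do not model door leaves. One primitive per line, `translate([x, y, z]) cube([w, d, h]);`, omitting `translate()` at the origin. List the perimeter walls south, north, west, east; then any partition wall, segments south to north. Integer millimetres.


cube([7000, 100, 2400]);
translate([0, 4900, 0]) cube([7000, 100, 2400]);
translate([0, 100, 0]) cube([100, 4800, 2400]);
translate([6900, 100, 0]) cube([100, 4800, 2400]);
translate([3000, 100, 0]) cube([100, 1000, 2400]);
translate([3000, 2100, 0]) cube([100, 2800, 2400]);


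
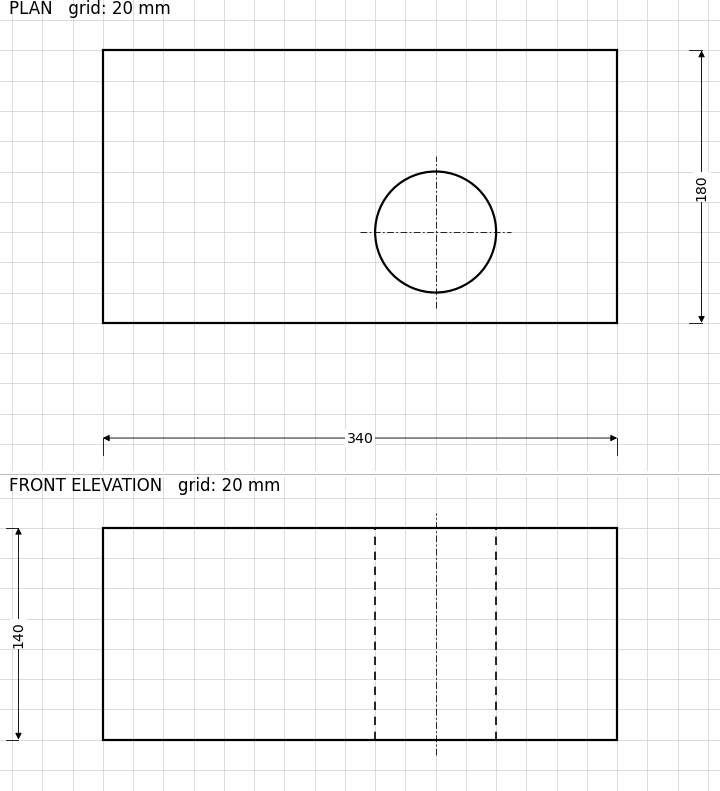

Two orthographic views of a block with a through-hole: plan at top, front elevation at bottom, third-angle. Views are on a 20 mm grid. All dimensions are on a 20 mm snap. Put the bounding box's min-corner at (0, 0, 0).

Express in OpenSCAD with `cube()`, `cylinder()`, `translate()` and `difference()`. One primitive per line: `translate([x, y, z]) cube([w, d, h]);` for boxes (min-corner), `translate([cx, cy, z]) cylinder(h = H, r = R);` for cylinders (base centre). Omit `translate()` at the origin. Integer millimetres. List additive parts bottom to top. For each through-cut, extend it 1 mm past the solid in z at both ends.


difference() {
  cube([340, 180, 140]);
  translate([220, 60, -1]) cylinder(h = 142, r = 40);
}
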